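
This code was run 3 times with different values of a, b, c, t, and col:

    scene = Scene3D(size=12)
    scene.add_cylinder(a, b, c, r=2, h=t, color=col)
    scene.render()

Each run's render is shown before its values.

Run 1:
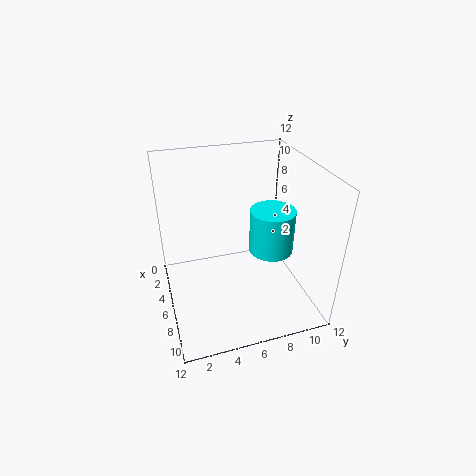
a = 5; b = 9.5; c = 3.5; t = 4; col = 'cyan'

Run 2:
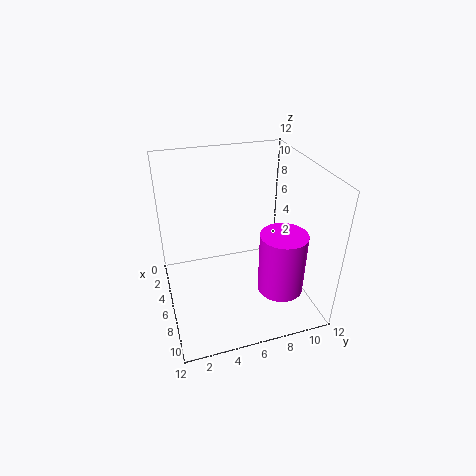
a = 7.5; b = 9.5; c = 1; t = 5.5; col = 'magenta'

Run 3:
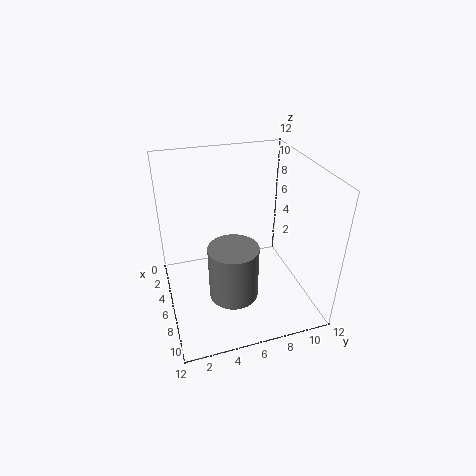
a = 8; b = 5; c = 2; t = 4.5; col = 'gray'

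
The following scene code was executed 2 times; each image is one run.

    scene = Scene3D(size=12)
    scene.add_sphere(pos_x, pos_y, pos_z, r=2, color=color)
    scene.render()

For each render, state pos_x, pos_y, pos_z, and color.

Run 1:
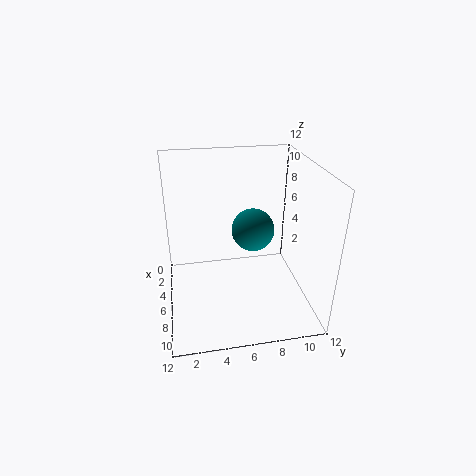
pos_x = 3; pos_y = 8; pos_z = 5; color = 'teal'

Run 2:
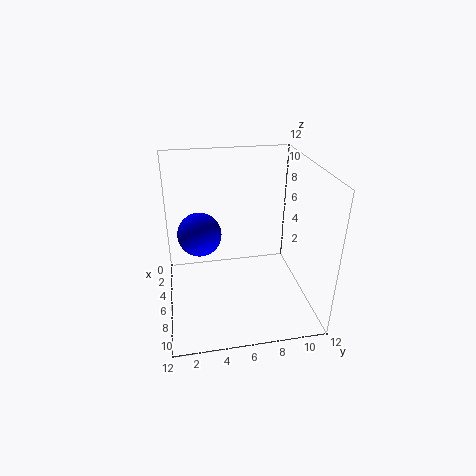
pos_x = 3; pos_y = 3; pos_z = 5; color = 'blue'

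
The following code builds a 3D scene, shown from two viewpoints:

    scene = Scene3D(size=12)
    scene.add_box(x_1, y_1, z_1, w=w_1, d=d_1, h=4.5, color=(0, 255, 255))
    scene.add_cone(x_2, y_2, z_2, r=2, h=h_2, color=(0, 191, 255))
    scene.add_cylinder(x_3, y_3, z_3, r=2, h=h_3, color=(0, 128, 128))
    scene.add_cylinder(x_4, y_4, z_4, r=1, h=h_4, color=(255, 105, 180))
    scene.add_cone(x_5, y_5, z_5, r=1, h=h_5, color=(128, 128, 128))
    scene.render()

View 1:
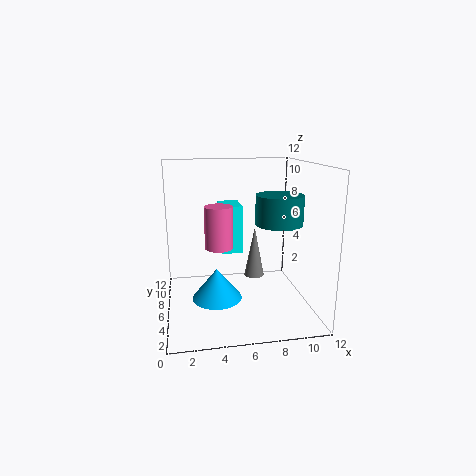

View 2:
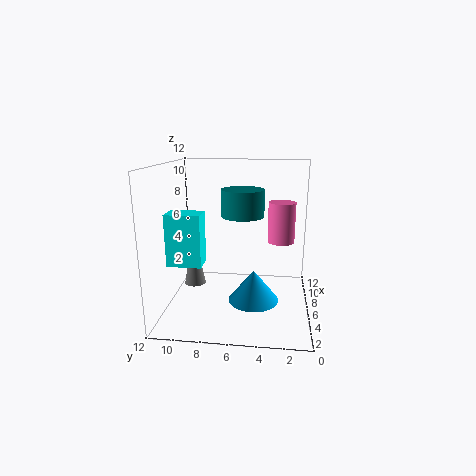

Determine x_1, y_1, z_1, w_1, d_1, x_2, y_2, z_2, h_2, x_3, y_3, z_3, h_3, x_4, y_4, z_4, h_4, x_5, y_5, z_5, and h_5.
x_1 = 5
y_1 = 9
z_1 = 3.5
w_1 = 2
d_1 = 3
x_2 = 4
y_2 = 4.5
z_2 = 1.5
h_2 = 2.5
x_3 = 9.5
y_3 = 6
z_3 = 7
h_3 = 2.5
x_4 = 4
y_4 = 2.5
z_4 = 6.5
h_4 = 3
x_5 = 8.5
y_5 = 10.5
z_5 = 0.5
h_5 = 5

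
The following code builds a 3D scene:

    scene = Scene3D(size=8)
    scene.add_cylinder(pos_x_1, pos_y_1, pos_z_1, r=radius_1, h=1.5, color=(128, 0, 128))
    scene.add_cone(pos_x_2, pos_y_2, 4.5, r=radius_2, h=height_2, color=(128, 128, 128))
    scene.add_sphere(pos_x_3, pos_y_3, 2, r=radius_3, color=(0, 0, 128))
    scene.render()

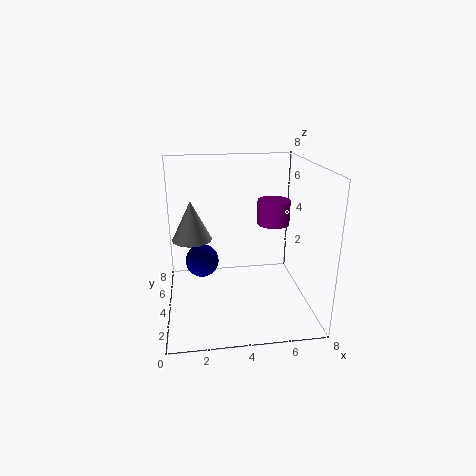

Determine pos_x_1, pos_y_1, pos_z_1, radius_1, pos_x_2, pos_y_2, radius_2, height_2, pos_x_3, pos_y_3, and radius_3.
pos_x_1 = 6.5, pos_y_1 = 6, pos_z_1 = 4, radius_1 = 1, pos_x_2 = 1.5, pos_y_2 = 3, radius_2 = 1, height_2 = 2, pos_x_3 = 2, pos_y_3 = 5.5, radius_3 = 1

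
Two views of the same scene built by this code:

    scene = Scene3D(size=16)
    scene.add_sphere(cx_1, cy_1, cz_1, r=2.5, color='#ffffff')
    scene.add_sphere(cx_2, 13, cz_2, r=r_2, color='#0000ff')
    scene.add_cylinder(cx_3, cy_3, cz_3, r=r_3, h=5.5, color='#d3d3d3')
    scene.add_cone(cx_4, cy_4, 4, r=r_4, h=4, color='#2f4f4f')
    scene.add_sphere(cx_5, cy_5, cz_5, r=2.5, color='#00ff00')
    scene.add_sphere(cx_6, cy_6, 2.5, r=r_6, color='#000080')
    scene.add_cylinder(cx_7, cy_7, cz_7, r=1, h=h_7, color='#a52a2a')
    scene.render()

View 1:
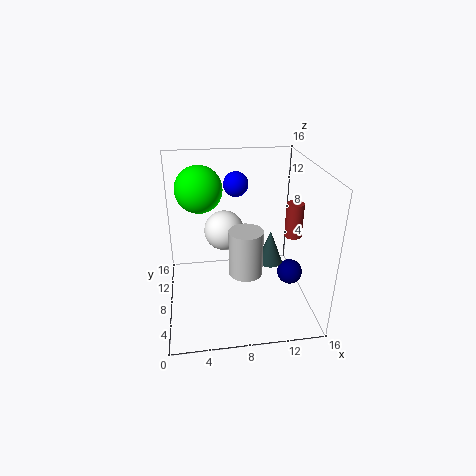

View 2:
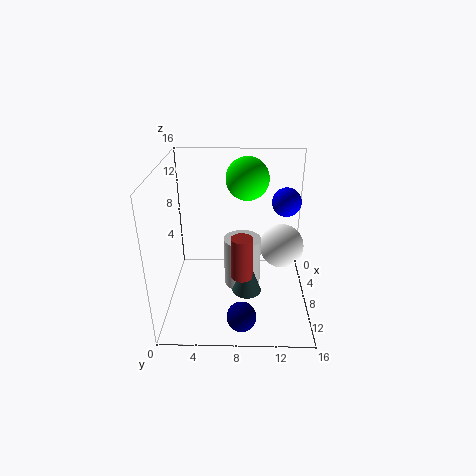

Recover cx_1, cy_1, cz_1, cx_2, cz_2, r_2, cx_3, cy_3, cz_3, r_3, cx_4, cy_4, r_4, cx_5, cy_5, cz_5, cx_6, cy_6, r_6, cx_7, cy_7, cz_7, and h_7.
cx_1 = 7, cy_1 = 13, cz_1 = 6.5, cx_2 = 8.5, cz_2 = 12.5, r_2 = 1.5, cx_3 = 9, cy_3 = 8.5, cz_3 = 3, r_3 = 2, cx_4 = 12, cy_4 = 9, r_4 = 1.5, cx_5 = 4, cy_5 = 9, cz_5 = 13.5, cx_6 = 14.5, cy_6 = 8.5, r_6 = 1.5, cx_7 = 14.5, cy_7 = 8.5, cz_7 = 7.5, h_7 = 4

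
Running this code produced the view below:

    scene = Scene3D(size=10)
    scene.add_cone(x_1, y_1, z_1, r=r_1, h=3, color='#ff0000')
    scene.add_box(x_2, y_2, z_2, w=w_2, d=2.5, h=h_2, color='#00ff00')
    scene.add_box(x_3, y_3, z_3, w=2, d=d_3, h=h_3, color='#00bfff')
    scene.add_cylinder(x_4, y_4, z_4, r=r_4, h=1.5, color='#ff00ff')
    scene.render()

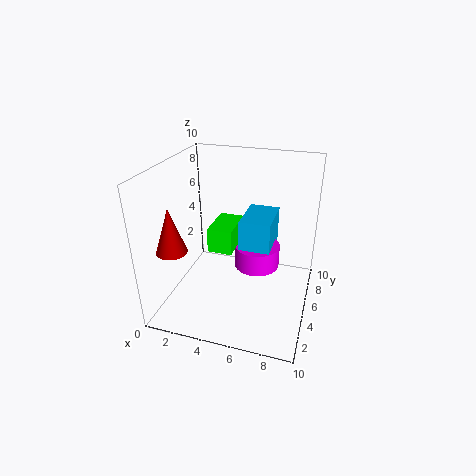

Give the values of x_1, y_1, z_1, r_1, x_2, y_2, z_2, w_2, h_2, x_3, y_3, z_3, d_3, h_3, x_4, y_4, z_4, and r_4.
x_1 = 1.5, y_1 = 2, z_1 = 5, r_1 = 1, x_2 = 4, y_2 = 2, z_2 = 5.5, w_2 = 1.5, h_2 = 1.5, x_3 = 5.5, y_3 = 3.5, z_3 = 4.5, d_3 = 3, h_3 = 2.5, x_4 = 6.5, y_4 = 4.5, z_4 = 3.5, r_4 = 1.5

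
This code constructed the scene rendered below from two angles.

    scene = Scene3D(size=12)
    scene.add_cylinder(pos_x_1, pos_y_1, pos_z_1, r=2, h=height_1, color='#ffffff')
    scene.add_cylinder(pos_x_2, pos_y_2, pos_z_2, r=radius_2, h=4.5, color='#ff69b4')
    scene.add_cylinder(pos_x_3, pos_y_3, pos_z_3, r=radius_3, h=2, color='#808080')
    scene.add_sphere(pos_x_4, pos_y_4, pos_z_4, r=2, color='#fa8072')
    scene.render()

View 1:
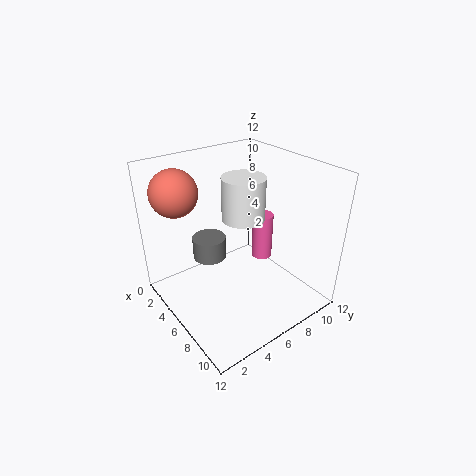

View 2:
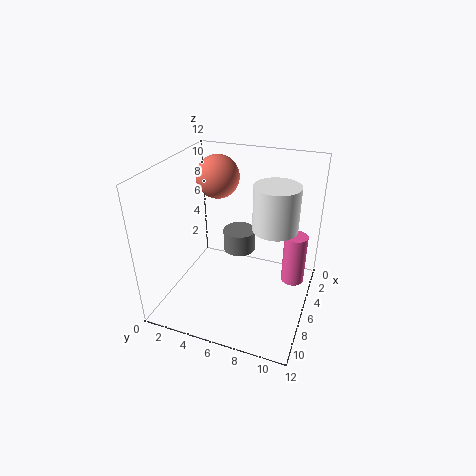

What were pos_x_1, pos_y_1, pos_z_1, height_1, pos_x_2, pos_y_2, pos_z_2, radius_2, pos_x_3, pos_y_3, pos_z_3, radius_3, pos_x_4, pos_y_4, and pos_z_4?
pos_x_1 = 3.5, pos_y_1 = 8.5, pos_z_1 = 6, height_1 = 4, pos_x_2 = 4, pos_y_2 = 10.5, pos_z_2 = 1.5, radius_2 = 1, pos_x_3 = 3, pos_y_3 = 5, pos_z_3 = 3, radius_3 = 1.5, pos_x_4 = 2, pos_y_4 = 2.5, pos_z_4 = 9.5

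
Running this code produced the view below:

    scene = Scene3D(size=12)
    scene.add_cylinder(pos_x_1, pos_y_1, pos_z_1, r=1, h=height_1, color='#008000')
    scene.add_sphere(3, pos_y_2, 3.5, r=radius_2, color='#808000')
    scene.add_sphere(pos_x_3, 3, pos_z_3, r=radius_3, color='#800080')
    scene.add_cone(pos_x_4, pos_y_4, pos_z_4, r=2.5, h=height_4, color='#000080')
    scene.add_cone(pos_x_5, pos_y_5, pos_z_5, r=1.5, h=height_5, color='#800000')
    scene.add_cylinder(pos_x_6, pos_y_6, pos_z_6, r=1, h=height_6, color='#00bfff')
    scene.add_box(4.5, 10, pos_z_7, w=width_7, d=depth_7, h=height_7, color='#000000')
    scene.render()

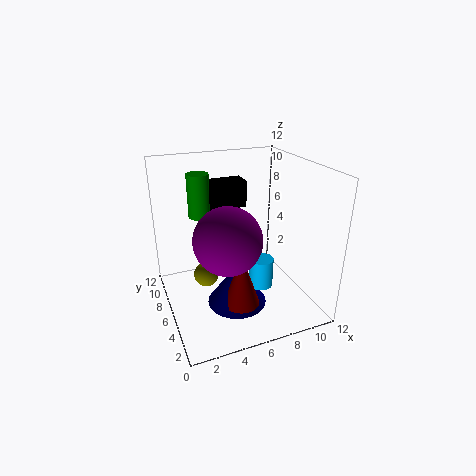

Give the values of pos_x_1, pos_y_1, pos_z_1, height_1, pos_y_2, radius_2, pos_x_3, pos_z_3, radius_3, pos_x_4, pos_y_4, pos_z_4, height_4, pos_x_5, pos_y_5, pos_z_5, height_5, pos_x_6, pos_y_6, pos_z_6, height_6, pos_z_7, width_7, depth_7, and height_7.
pos_x_1 = 4; pos_y_1 = 10.5; pos_z_1 = 6.5; height_1 = 4; pos_y_2 = 5.5; radius_2 = 1; pos_x_3 = 4; pos_z_3 = 7.5; radius_3 = 2.5; pos_x_4 = 5.5; pos_y_4 = 5; pos_z_4 = 0.5; height_4 = 3.5; pos_x_5 = 5.5; pos_y_5 = 4; pos_z_5 = 1; height_5 = 4.5; pos_x_6 = 7.5; pos_y_6 = 4.5; pos_z_6 = 2; height_6 = 2.5; pos_z_7 = 7; width_7 = 4; depth_7 = 2; height_7 = 2.5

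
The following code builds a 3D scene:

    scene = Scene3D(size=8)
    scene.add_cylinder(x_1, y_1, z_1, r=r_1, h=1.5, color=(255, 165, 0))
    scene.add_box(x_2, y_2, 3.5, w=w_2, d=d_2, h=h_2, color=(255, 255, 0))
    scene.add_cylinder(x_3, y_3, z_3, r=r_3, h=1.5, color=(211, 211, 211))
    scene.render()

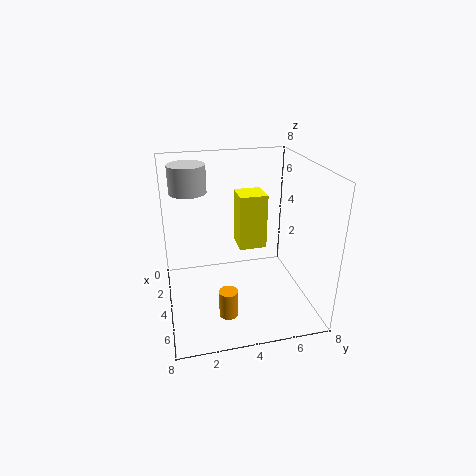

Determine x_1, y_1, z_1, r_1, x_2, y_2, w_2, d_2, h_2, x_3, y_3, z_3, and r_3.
x_1 = 6; y_1 = 3; z_1 = 0.5; r_1 = 0.5; x_2 = 3; y_2 = 4; w_2 = 1.5; d_2 = 1.5; h_2 = 3; x_3 = 3; y_3 = 1.5; z_3 = 6.5; r_3 = 1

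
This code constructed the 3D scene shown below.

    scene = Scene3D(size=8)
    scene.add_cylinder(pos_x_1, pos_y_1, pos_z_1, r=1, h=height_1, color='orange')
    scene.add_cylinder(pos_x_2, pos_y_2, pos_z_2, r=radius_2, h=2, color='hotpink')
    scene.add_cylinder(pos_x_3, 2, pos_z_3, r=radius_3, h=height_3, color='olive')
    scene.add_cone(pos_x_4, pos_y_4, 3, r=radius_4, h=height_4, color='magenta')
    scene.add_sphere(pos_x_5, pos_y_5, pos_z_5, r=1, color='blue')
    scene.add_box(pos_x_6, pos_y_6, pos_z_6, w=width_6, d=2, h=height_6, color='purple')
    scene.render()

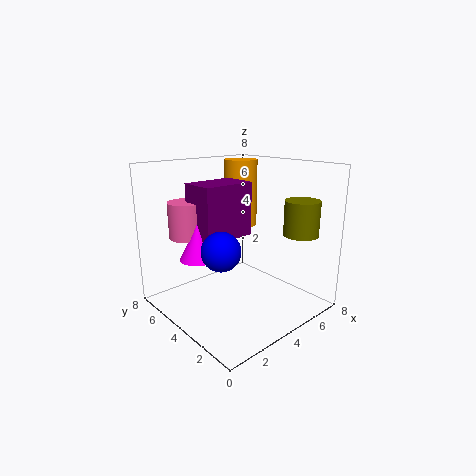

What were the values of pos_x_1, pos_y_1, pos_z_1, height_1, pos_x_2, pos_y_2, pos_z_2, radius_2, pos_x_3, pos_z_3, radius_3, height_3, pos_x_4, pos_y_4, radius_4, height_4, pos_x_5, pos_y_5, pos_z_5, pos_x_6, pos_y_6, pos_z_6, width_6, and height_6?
pos_x_1 = 6
pos_y_1 = 6
pos_z_1 = 4
height_1 = 4
pos_x_2 = 2
pos_y_2 = 6
pos_z_2 = 4
radius_2 = 1
pos_x_3 = 7
pos_z_3 = 4
radius_3 = 1
height_3 = 2
pos_x_4 = 2
pos_y_4 = 5
radius_4 = 1
height_4 = 2
pos_x_5 = 2
pos_y_5 = 3
pos_z_5 = 4
pos_x_6 = 2
pos_y_6 = 4
pos_z_6 = 4
width_6 = 3
height_6 = 3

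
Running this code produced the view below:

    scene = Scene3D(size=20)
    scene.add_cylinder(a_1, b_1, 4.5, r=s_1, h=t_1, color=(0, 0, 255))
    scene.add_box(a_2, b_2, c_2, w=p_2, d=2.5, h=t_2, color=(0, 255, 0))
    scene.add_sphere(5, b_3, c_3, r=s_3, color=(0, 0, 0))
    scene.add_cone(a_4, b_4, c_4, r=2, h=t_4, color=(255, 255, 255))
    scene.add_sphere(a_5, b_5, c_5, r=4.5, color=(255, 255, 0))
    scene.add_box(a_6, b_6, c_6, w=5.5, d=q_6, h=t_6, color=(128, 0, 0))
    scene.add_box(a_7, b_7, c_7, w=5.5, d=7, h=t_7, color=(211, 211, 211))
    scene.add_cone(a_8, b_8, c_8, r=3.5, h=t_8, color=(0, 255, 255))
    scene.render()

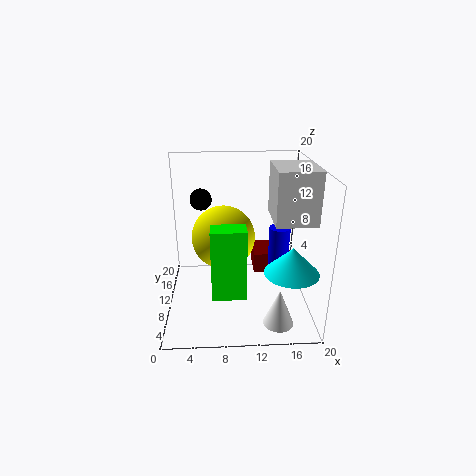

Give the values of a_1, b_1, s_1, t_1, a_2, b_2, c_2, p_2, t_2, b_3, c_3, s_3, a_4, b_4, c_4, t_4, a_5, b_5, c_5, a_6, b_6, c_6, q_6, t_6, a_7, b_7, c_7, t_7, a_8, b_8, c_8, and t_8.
a_1 = 16
b_1 = 11
s_1 = 1.5
t_1 = 6.5
a_2 = 6.5
b_2 = 0.5
c_2 = 6.5
p_2 = 4
t_2 = 8.5
b_3 = 12
c_3 = 15
s_3 = 1.5
a_4 = 15
b_4 = 3.5
c_4 = 0.5
t_4 = 5
a_5 = 8
b_5 = 11.5
c_5 = 9.5
a_6 = 12.5
b_6 = 11.5
c_6 = 3.5
q_6 = 5
t_6 = 3
a_7 = 14.5
b_7 = 6
c_7 = 13
t_7 = 7
a_8 = 16.5
b_8 = 4.5
c_8 = 7.5
t_8 = 3.5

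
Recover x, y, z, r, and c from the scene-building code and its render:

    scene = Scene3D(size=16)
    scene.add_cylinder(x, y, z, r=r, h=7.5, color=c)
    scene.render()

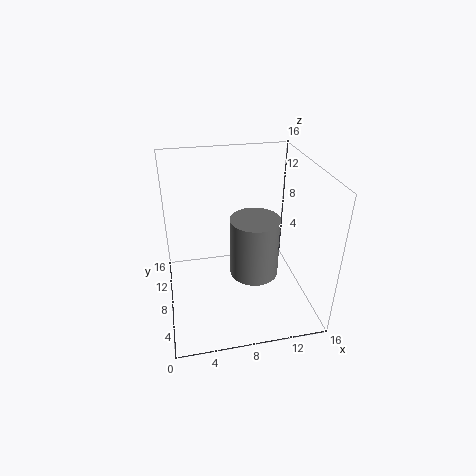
x = 10.5; y = 10; z = 1.5; r = 3; c = 'gray'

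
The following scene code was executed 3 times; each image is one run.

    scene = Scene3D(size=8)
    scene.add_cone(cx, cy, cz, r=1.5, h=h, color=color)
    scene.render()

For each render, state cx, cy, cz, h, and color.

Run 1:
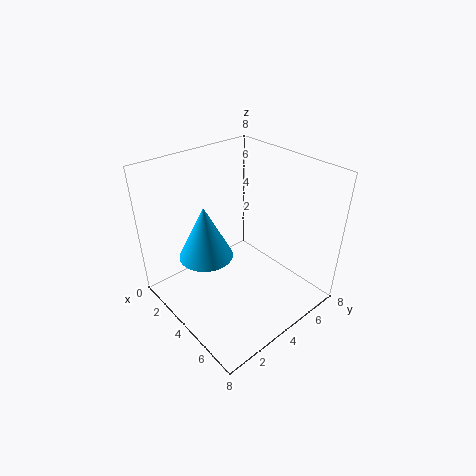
cx = 3, cy = 2.5, cz = 3, h = 3, color = 'deepskyblue'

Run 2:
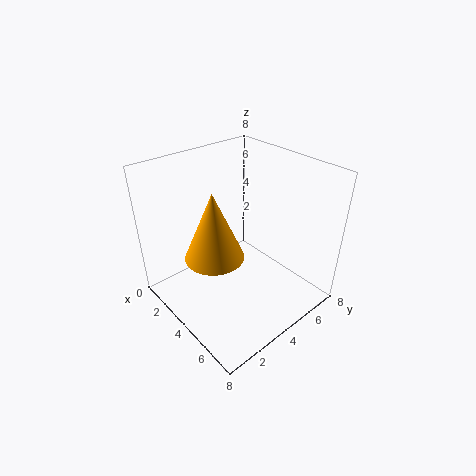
cx = 4.5, cy = 2, cz = 4, h = 3.5, color = 'orange'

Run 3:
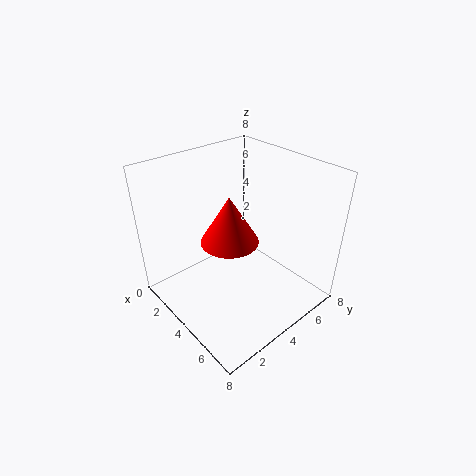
cx = 4.5, cy = 3, cz = 4.5, h = 2.5, color = 'red'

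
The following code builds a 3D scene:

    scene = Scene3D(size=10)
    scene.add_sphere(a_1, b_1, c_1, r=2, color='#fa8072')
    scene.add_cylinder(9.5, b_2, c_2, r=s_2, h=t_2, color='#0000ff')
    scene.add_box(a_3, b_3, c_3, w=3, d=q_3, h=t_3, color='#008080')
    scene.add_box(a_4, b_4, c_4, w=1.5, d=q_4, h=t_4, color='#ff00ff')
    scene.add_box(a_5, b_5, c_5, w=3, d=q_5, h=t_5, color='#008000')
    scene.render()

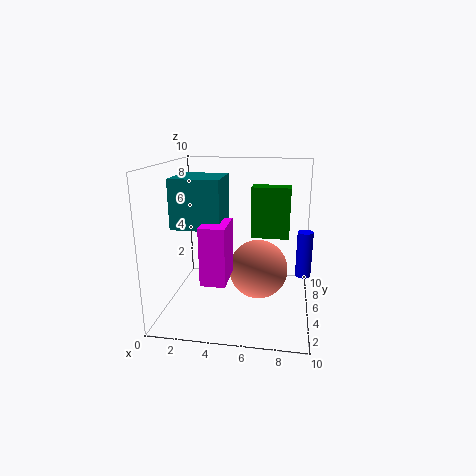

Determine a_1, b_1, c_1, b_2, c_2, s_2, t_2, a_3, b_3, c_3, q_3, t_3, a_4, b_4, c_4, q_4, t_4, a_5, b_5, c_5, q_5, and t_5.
a_1 = 6.5, b_1 = 4.5, c_1 = 3, b_2 = 4, c_2 = 3, s_2 = 0.5, t_2 = 3, a_3 = 1.5, b_3 = 1.5, c_3 = 6.5, q_3 = 3, t_3 = 3, a_4 = 3.5, b_4 = 0.5, c_4 = 3.5, q_4 = 2.5, t_4 = 3.5, a_5 = 5.5, b_5 = 8, c_5 = 4, q_5 = 1.5, t_5 = 4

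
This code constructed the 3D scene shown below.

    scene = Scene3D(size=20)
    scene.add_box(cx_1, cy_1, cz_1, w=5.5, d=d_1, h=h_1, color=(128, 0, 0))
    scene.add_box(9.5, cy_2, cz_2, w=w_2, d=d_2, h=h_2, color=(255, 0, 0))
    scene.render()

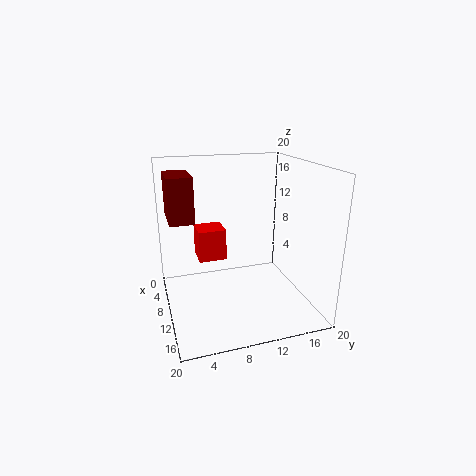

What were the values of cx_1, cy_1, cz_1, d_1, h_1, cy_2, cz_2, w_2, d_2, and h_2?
cx_1 = 8.5, cy_1 = 0.5, cz_1 = 14, d_1 = 3, h_1 = 5.5, cy_2 = 4, cz_2 = 8.5, w_2 = 3.5, d_2 = 3.5, h_2 = 4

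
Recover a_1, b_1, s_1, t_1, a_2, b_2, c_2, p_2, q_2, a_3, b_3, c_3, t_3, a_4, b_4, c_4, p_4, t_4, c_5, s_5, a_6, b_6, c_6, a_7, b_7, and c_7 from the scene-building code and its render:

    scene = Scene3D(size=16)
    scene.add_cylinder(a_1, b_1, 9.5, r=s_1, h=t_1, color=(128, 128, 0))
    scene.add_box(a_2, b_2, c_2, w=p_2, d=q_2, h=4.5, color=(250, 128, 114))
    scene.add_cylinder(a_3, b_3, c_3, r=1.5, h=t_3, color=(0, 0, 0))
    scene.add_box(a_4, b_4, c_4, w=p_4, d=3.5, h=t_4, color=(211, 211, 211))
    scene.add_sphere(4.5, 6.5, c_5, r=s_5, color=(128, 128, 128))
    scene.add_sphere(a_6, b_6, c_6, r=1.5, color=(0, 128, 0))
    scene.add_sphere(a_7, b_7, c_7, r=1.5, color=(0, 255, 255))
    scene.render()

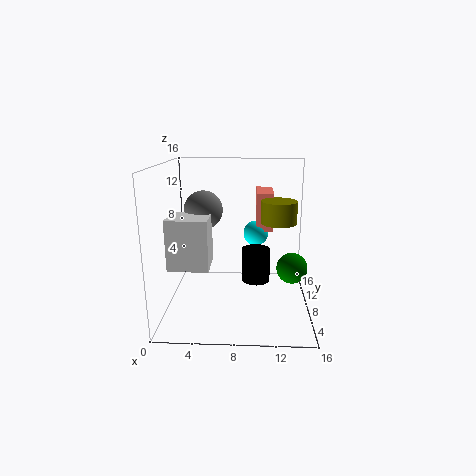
a_1 = 12.5, b_1 = 9, s_1 = 2, t_1 = 2.5, a_2 = 10, b_2 = 10.5, c_2 = 8, p_2 = 2, q_2 = 5, a_3 = 10, b_3 = 6, c_3 = 4, t_3 = 3.5, a_4 = 1.5, b_4 = 2, c_4 = 6.5, p_4 = 4, t_4 = 5, c_5 = 11.5, s_5 = 2, a_6 = 13.5, b_6 = 3.5, c_6 = 6.5, a_7 = 10, b_7 = 11.5, c_7 = 7.5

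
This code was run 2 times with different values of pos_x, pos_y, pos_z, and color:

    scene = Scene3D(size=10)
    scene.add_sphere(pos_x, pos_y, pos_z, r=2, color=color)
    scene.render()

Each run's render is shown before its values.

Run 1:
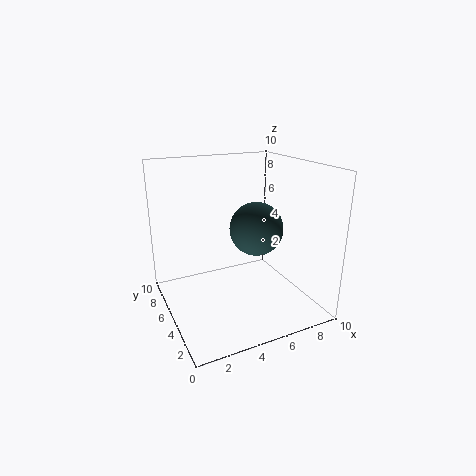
pos_x = 7; pos_y = 6; pos_z = 5; color = 'darkslategray'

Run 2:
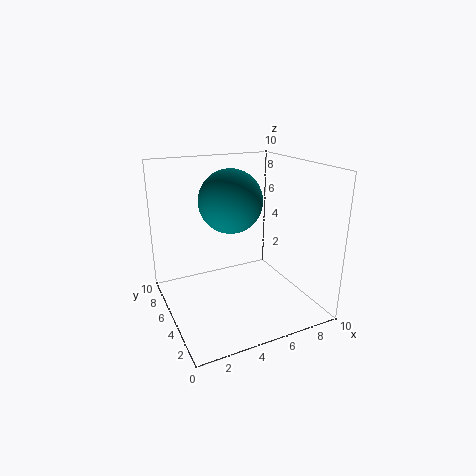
pos_x = 4; pos_y = 4; pos_z = 8; color = 'teal'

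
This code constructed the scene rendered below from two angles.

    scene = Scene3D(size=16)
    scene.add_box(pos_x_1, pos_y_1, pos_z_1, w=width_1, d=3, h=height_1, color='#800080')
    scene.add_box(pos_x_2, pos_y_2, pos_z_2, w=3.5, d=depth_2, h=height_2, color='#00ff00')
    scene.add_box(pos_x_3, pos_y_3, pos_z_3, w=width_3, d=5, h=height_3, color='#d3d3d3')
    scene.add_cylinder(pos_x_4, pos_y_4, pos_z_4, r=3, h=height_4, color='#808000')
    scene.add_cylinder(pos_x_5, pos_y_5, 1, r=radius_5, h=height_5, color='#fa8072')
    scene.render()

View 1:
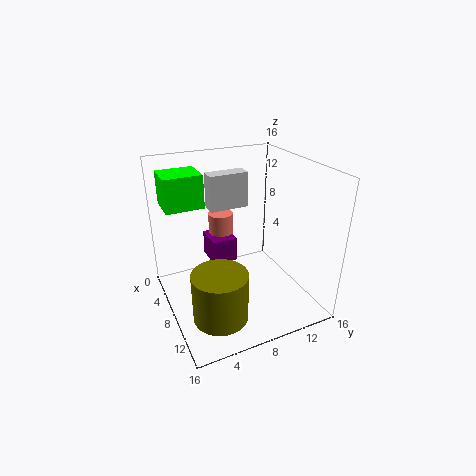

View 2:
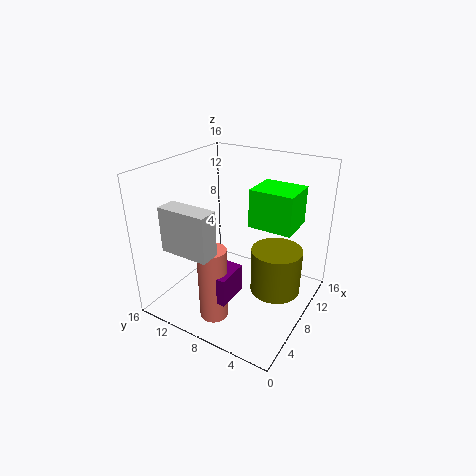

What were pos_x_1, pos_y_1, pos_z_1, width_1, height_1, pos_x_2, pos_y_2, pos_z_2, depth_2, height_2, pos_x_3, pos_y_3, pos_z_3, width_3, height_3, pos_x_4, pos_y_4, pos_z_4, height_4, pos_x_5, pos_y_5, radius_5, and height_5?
pos_x_1 = 2
pos_y_1 = 6
pos_z_1 = 3.5
width_1 = 3.5
height_1 = 3
pos_x_2 = 4
pos_y_2 = 0.5
pos_z_2 = 12
depth_2 = 4
height_2 = 3.5
pos_x_3 = 0.5
pos_y_3 = 7
pos_z_3 = 9
width_3 = 2
height_3 = 4.5
pos_x_4 = 11
pos_y_4 = 4.5
pos_z_4 = 0.5
height_4 = 5.5
pos_x_5 = 3
pos_y_5 = 8
radius_5 = 1.5
height_5 = 8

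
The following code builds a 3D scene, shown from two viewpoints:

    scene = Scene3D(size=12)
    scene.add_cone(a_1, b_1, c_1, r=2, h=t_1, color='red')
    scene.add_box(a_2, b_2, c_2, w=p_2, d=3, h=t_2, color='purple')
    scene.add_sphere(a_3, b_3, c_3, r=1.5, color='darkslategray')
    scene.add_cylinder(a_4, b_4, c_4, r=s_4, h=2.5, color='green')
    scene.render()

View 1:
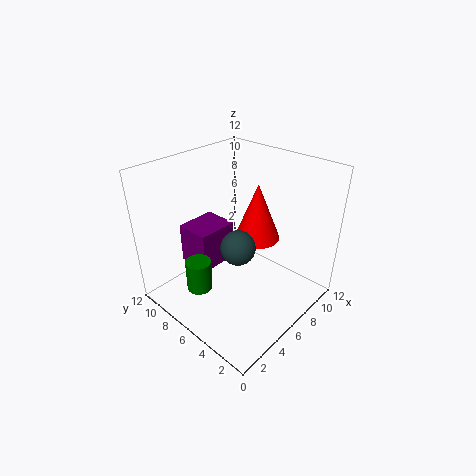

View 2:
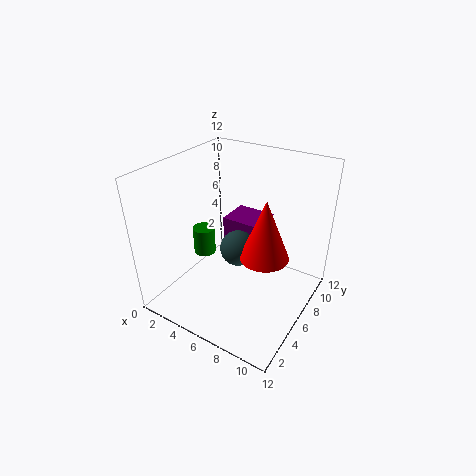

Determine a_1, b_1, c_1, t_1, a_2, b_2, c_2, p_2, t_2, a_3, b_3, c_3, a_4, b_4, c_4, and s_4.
a_1 = 8.5
b_1 = 6
c_1 = 5
t_1 = 5
a_2 = 3.5
b_2 = 7.5
c_2 = 3
p_2 = 3.5
t_2 = 3.5
a_3 = 6
b_3 = 6
c_3 = 5
a_4 = 2
b_4 = 6.5
c_4 = 3
s_4 = 1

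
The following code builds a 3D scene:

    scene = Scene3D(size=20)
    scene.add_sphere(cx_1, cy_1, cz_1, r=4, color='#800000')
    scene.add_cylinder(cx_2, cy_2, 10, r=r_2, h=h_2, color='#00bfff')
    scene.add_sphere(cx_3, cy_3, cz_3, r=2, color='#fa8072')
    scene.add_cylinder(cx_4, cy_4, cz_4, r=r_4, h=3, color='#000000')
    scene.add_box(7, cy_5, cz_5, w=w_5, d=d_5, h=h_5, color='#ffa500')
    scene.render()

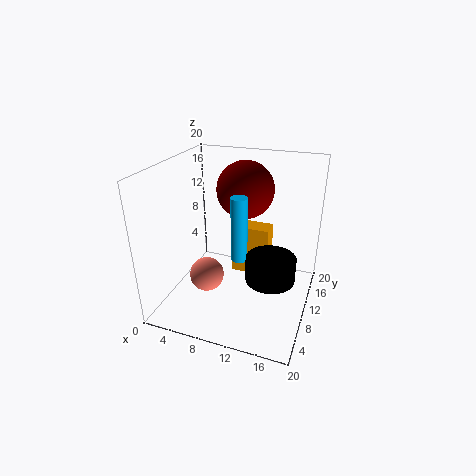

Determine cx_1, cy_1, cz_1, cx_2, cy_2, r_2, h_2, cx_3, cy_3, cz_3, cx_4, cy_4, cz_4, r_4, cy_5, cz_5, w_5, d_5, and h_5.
cx_1 = 10, cy_1 = 13, cz_1 = 16, cx_2 = 12, cy_2 = 5, r_2 = 1, h_2 = 8, cx_3 = 9, cy_3 = 2, cz_3 = 9, cx_4 = 16, cy_4 = 5, cz_4 = 8, r_4 = 3, cy_5 = 15, cz_5 = 1, w_5 = 6, d_5 = 3, h_5 = 8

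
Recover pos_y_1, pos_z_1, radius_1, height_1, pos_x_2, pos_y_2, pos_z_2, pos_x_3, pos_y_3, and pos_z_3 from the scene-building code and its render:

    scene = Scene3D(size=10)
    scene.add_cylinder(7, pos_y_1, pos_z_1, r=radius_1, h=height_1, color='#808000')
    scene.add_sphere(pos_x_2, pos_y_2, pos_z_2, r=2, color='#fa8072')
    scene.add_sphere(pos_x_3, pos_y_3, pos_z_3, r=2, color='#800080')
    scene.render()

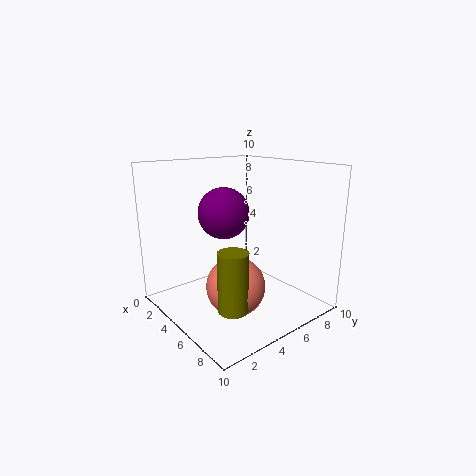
pos_y_1 = 3
pos_z_1 = 1
radius_1 = 1
height_1 = 4
pos_x_2 = 6
pos_y_2 = 4
pos_z_2 = 2
pos_x_3 = 2
pos_y_3 = 6
pos_z_3 = 6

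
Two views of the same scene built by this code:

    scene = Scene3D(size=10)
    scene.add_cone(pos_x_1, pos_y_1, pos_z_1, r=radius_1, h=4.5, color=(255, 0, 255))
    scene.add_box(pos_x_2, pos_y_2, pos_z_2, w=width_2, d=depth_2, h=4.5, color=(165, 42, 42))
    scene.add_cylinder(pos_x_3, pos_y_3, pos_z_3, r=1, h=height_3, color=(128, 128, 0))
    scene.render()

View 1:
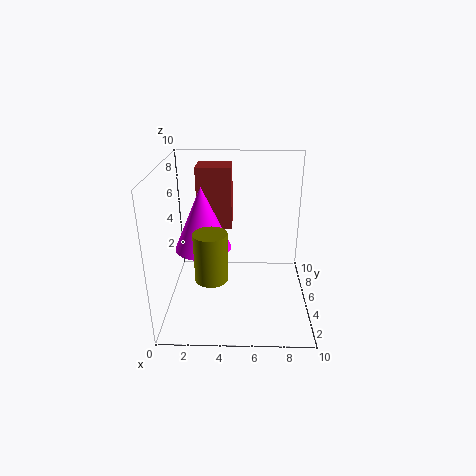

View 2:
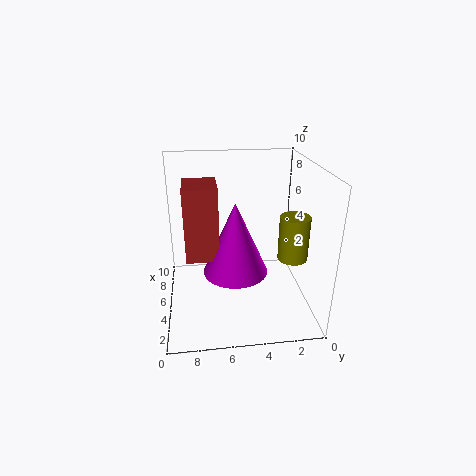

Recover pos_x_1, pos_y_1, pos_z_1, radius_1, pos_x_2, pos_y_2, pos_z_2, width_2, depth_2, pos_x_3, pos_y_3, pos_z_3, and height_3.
pos_x_1 = 2.5; pos_y_1 = 5.5; pos_z_1 = 4; radius_1 = 2; pos_x_2 = 2; pos_y_2 = 6.5; pos_z_2 = 5; width_2 = 2.5; depth_2 = 2; pos_x_3 = 3.5; pos_y_3 = 1.5; pos_z_3 = 4; height_3 = 3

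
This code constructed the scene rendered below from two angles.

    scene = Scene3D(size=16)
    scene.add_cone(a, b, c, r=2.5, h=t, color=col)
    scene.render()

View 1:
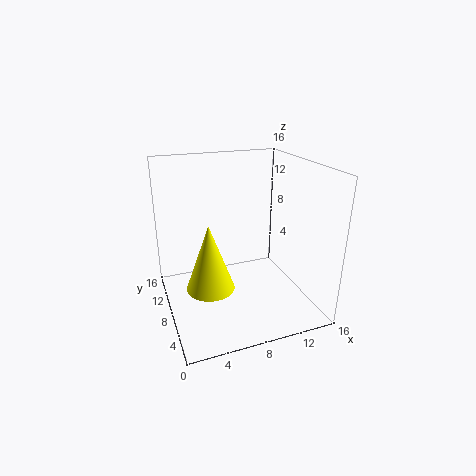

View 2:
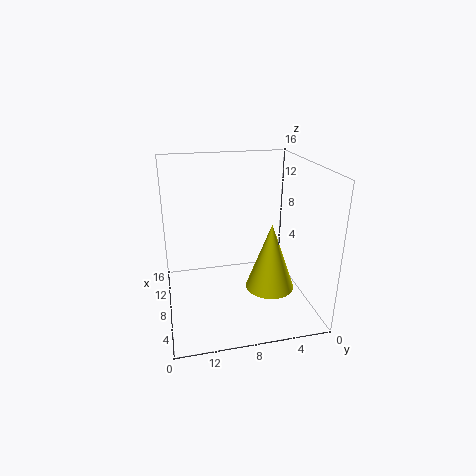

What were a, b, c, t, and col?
a = 4
b = 5.5
c = 4
t = 7
col = 'yellow'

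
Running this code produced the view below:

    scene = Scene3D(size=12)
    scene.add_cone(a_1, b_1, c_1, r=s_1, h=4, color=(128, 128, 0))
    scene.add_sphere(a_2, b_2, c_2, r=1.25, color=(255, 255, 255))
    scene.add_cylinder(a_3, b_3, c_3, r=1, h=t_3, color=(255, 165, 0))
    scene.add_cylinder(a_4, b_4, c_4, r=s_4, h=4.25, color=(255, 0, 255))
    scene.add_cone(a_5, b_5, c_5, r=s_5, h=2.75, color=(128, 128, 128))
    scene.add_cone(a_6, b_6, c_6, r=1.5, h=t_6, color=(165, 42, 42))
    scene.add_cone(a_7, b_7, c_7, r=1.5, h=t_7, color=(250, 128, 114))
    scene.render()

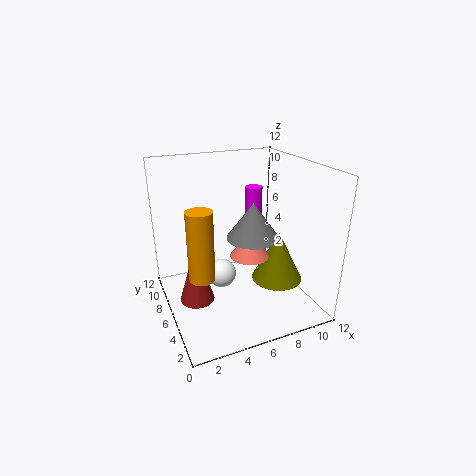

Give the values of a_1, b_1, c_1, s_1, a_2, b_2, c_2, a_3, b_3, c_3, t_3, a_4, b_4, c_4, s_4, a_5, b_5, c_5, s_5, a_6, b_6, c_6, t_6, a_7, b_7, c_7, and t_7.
a_1 = 8.25
b_1 = 3.25
c_1 = 3.25
s_1 = 2
a_2 = 4.75
b_2 = 6.75
c_2 = 2.5
a_3 = 2.25
b_3 = 4.25
c_3 = 4
t_3 = 5.5
a_4 = 8.5
b_4 = 8.25
c_4 = 5.25
s_4 = 0.75
a_5 = 6.25
b_5 = 3.75
c_5 = 7
s_5 = 2
a_6 = 2.5
b_6 = 7
c_6 = 0.25
t_6 = 5.25
a_7 = 6
b_7 = 3.75
c_7 = 5.5
t_7 = 2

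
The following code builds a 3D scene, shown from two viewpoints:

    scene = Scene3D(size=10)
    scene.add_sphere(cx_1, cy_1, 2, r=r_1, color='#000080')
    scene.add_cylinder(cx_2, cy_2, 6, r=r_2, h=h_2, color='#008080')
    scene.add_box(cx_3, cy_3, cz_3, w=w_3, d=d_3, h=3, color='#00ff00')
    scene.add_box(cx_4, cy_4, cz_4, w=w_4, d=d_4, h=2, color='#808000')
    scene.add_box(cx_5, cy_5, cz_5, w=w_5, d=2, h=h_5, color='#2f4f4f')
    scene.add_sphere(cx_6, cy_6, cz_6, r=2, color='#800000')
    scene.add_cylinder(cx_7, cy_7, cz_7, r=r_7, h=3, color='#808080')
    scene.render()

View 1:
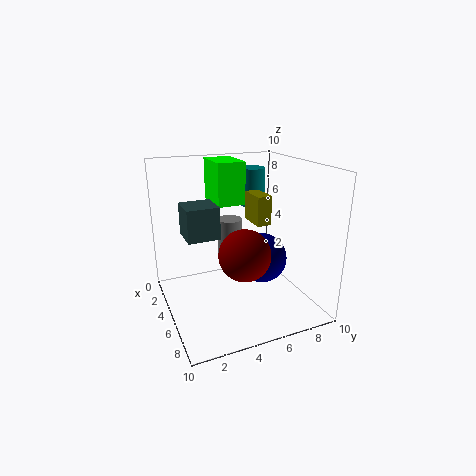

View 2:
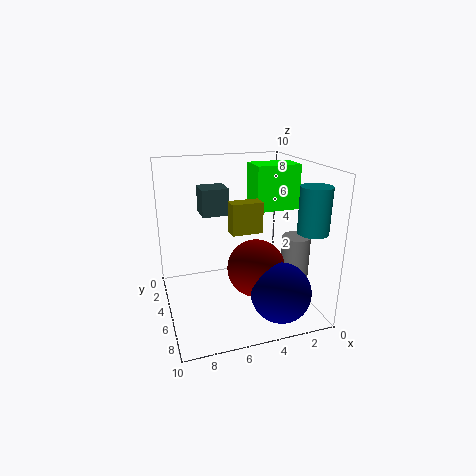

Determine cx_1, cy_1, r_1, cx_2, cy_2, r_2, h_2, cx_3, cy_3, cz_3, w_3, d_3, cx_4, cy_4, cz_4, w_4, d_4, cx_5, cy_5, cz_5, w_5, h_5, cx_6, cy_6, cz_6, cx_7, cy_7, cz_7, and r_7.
cx_1 = 3; cy_1 = 8; r_1 = 2; cx_2 = 1; cy_2 = 8; r_2 = 1; h_2 = 3; cx_3 = 1; cy_3 = 4; cz_3 = 7; w_3 = 3; d_3 = 2; cx_4 = 4; cy_4 = 6; cz_4 = 6; w_4 = 2; d_4 = 1; cx_5 = 5; cy_5 = 1; cz_5 = 6; w_5 = 2; h_5 = 2; cx_6 = 4; cy_6 = 6; cz_6 = 3; cx_7 = 1; cy_7 = 6; cz_7 = 2; r_7 = 1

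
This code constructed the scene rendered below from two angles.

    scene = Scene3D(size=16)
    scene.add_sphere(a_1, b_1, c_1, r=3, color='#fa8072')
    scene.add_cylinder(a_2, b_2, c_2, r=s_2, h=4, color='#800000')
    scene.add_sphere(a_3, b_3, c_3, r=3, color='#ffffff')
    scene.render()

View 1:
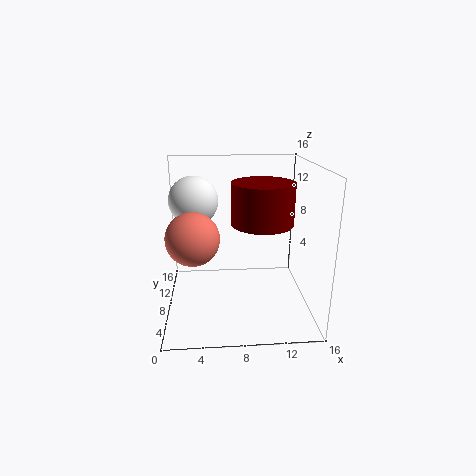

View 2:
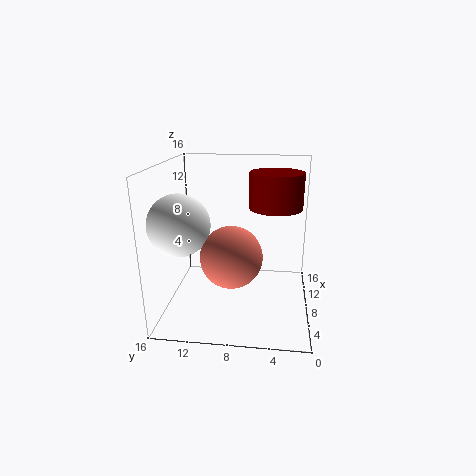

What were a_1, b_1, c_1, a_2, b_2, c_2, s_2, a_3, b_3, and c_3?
a_1 = 3, b_1 = 8, c_1 = 8, a_2 = 10, b_2 = 4, c_2 = 11, s_2 = 3, a_3 = 3, b_3 = 13, c_3 = 11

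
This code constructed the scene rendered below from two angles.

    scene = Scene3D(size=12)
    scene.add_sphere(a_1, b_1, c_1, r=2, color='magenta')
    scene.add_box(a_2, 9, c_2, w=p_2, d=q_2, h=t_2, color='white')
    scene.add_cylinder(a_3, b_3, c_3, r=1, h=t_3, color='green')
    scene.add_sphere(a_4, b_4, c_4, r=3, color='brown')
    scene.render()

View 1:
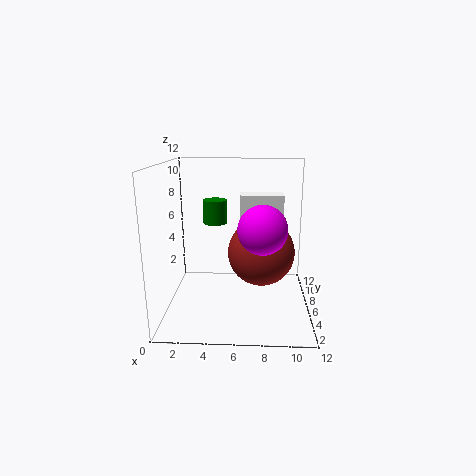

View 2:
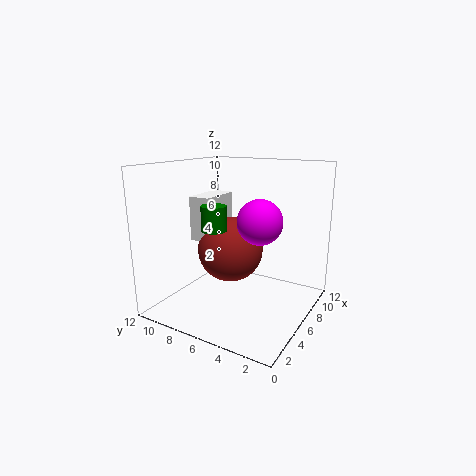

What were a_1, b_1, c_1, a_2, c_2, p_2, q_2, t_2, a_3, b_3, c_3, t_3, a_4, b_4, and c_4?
a_1 = 8; b_1 = 5; c_1 = 7; a_2 = 6; c_2 = 5; p_2 = 4; q_2 = 2; t_2 = 4; a_3 = 4; b_3 = 7; c_3 = 7; t_3 = 2; a_4 = 8; b_4 = 8; c_4 = 4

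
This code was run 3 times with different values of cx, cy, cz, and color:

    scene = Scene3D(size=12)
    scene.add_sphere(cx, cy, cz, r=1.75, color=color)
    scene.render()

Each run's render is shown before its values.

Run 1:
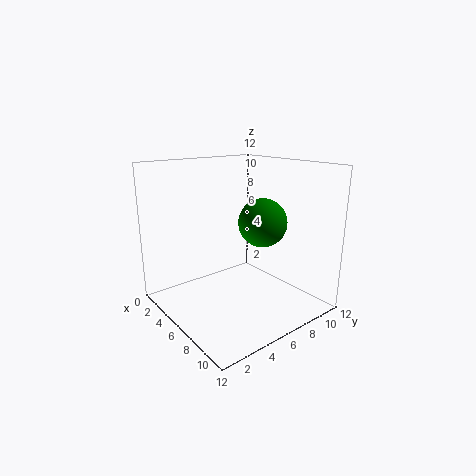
cx = 9.5; cy = 5.5; cz = 8.25; color = 'green'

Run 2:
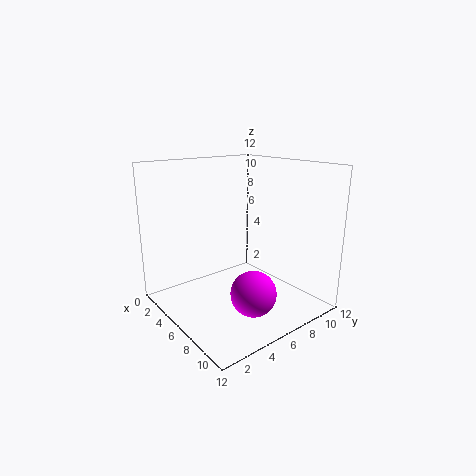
cx = 9.5; cy = 4.75; cz = 2.75; color = 'magenta'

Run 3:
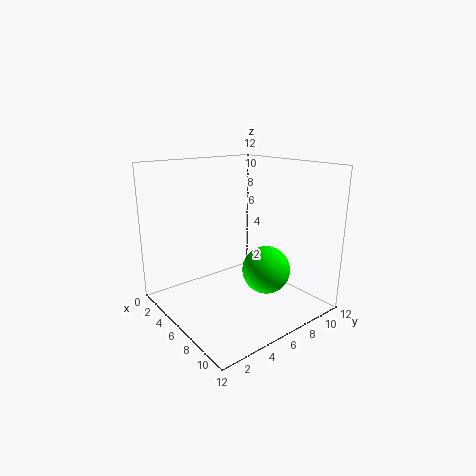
cx = 10; cy = 5.5; cz = 4.75; color = 'lime'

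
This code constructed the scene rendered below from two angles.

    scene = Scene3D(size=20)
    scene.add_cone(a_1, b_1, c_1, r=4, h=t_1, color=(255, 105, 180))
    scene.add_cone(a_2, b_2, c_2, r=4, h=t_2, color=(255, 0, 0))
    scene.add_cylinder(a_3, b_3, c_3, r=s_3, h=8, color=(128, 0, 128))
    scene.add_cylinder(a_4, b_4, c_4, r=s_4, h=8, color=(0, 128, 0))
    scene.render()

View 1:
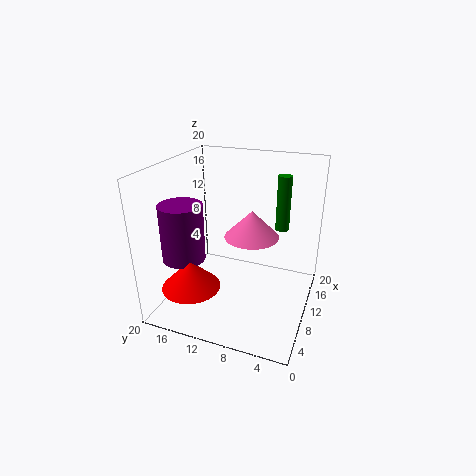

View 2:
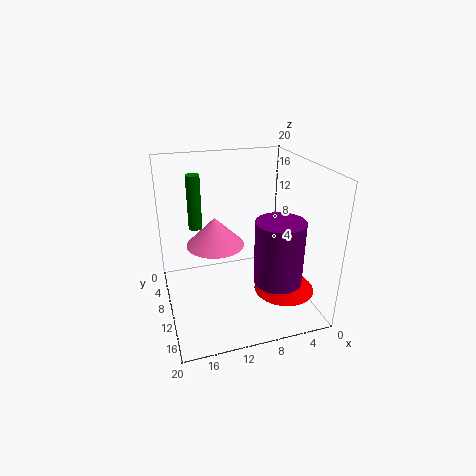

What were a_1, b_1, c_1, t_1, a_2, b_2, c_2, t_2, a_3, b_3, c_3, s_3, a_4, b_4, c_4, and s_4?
a_1 = 13, b_1 = 9, c_1 = 9, t_1 = 4, a_2 = 5, b_2 = 15, c_2 = 4, t_2 = 4, a_3 = 7, b_3 = 17, c_3 = 7, s_3 = 3, a_4 = 15, b_4 = 5, c_4 = 10, s_4 = 1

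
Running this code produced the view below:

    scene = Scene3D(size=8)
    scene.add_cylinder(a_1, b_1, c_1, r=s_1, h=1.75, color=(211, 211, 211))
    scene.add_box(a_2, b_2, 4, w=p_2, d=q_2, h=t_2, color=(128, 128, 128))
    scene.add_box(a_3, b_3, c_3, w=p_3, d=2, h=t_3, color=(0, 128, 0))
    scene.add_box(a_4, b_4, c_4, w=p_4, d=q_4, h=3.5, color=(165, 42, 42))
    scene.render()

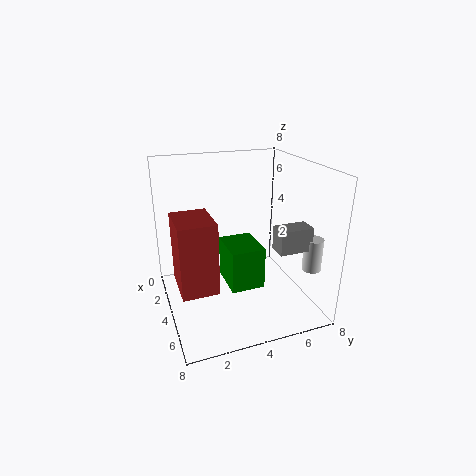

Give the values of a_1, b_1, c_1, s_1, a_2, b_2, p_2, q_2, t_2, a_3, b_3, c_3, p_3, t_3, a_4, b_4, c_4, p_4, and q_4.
a_1 = 6.5; b_1 = 7.25; c_1 = 2.75; s_1 = 0.5; a_2 = 5.75; b_2 = 5.25; p_2 = 1; q_2 = 1.75; t_2 = 1.25; a_3 = 2; b_3 = 3.5; c_3 = 0.75; p_3 = 2.5; t_3 = 2.5; a_4 = 4.75; b_4 = 0.25; c_4 = 2.75; p_4 = 2.25; q_4 = 1.75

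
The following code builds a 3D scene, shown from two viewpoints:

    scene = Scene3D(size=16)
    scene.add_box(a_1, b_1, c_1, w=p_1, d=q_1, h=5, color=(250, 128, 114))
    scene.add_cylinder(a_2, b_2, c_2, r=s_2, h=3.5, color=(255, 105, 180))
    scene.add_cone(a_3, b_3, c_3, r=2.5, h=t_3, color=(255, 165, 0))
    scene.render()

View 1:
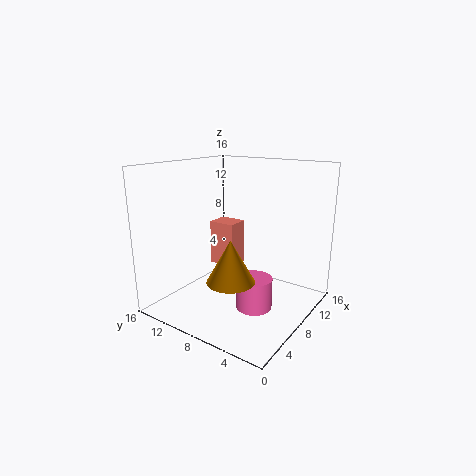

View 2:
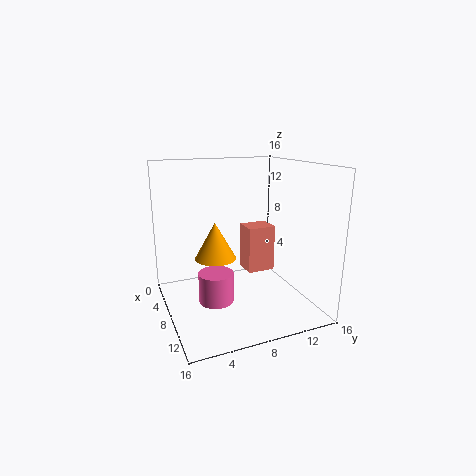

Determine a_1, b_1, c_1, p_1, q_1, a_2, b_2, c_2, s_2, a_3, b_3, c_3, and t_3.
a_1 = 7.5, b_1 = 8.5, c_1 = 4.5, p_1 = 2.5, q_1 = 3, a_2 = 7.5, b_2 = 5.5, c_2 = 0.5, s_2 = 2, a_3 = 4.5, b_3 = 6.5, c_3 = 4.5, t_3 = 4.5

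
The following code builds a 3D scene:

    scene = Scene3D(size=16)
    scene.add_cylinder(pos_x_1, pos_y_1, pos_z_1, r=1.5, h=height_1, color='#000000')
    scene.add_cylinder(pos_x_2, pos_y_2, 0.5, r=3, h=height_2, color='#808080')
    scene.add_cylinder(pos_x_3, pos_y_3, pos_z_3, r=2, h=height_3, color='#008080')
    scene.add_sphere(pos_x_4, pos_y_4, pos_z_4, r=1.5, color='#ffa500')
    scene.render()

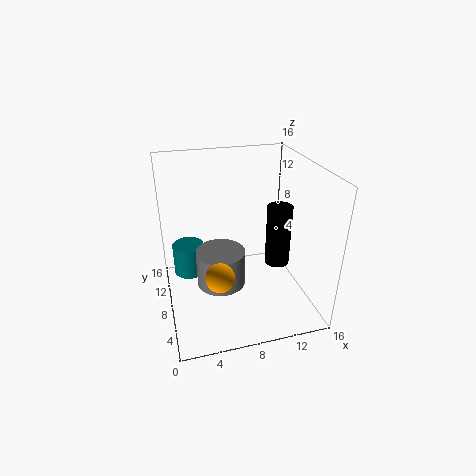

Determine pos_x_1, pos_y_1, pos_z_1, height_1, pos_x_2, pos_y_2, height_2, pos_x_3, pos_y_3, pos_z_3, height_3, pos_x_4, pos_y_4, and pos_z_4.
pos_x_1 = 13.5
pos_y_1 = 9.5
pos_z_1 = 3
height_1 = 7.5
pos_x_2 = 6.5
pos_y_2 = 10.5
height_2 = 4.5
pos_x_3 = 3
pos_y_3 = 14
pos_z_3 = 0.5
height_3 = 4
pos_x_4 = 5
pos_y_4 = 4
pos_z_4 = 6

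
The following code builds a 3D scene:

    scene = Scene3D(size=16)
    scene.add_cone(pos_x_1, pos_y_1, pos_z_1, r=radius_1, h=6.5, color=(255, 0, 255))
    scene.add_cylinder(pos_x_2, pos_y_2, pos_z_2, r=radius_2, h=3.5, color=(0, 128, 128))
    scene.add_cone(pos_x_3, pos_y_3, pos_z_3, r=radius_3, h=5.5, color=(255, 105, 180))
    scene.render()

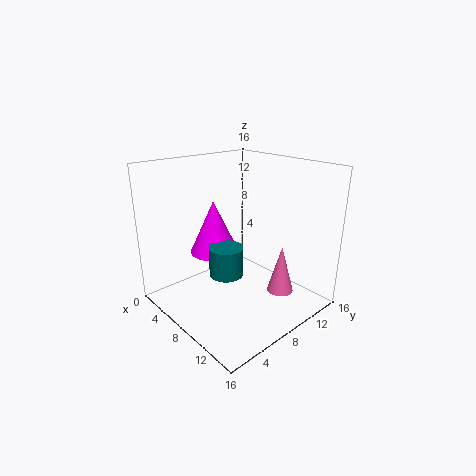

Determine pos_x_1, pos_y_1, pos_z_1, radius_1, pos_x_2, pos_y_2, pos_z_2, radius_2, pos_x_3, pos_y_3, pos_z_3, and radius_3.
pos_x_1 = 3
pos_y_1 = 8.5
pos_z_1 = 4.5
radius_1 = 3
pos_x_2 = 6.5
pos_y_2 = 7.5
pos_z_2 = 3
radius_2 = 2
pos_x_3 = 11.5
pos_y_3 = 11.5
pos_z_3 = 1.5
radius_3 = 1.5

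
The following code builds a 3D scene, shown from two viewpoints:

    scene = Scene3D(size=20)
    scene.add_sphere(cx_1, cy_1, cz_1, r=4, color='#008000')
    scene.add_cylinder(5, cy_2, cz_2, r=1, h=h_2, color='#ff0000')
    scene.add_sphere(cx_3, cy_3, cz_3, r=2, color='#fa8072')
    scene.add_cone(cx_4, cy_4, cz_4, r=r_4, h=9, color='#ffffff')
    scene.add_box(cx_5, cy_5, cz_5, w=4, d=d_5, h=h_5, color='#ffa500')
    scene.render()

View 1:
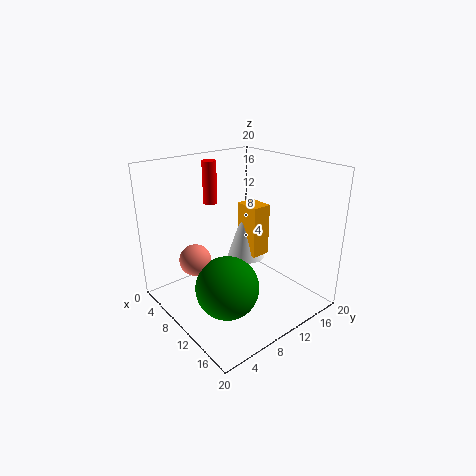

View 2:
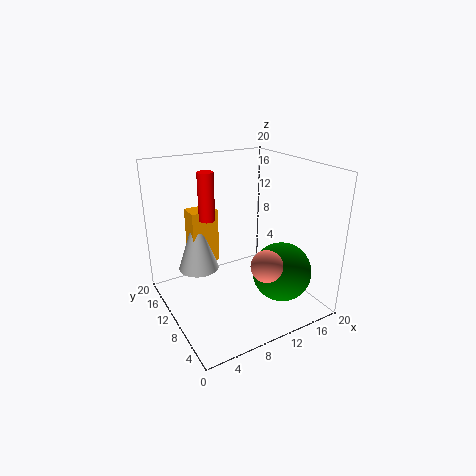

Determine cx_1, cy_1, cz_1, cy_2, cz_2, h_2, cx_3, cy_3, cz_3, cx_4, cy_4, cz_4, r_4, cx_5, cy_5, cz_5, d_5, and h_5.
cx_1 = 14
cy_1 = 5
cz_1 = 6
cy_2 = 9
cz_2 = 14
h_2 = 6
cx_3 = 10
cy_3 = 3
cz_3 = 9
cx_4 = 6
cy_4 = 15
cz_4 = 4
r_4 = 3
cx_5 = 5
cy_5 = 14
cz_5 = 5
d_5 = 3
h_5 = 8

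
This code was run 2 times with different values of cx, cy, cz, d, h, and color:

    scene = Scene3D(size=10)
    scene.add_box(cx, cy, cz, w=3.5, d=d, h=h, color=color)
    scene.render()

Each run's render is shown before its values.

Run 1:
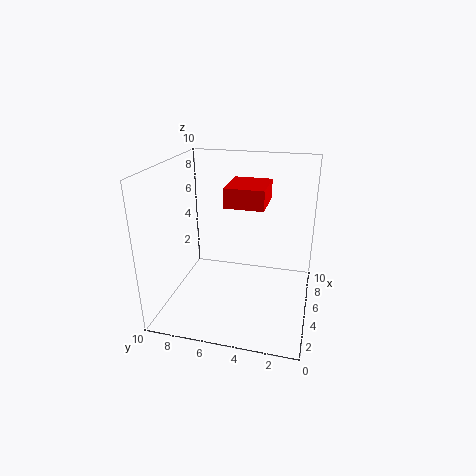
cx = 6.5
cy = 3.5
cz = 6.5
d = 3
h = 1.5
color = 'red'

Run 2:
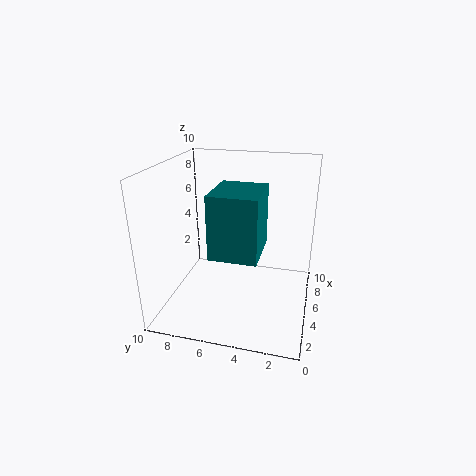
cx = 1.5
cy = 3
cz = 5
d = 3
h = 4
color = 'teal'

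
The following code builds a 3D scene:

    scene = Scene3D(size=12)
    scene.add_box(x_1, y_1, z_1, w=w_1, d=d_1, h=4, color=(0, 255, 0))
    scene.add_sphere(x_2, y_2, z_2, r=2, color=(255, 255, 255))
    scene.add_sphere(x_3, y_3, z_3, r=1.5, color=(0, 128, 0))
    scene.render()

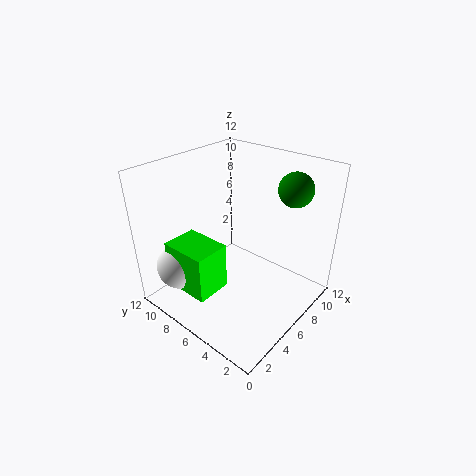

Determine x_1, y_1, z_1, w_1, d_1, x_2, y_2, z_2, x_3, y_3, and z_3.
x_1 = 1.5; y_1 = 6; z_1 = 2; w_1 = 3; d_1 = 4; x_2 = 2.5; y_2 = 9.5; z_2 = 3.5; x_3 = 10.5; y_3 = 3.5; z_3 = 9.5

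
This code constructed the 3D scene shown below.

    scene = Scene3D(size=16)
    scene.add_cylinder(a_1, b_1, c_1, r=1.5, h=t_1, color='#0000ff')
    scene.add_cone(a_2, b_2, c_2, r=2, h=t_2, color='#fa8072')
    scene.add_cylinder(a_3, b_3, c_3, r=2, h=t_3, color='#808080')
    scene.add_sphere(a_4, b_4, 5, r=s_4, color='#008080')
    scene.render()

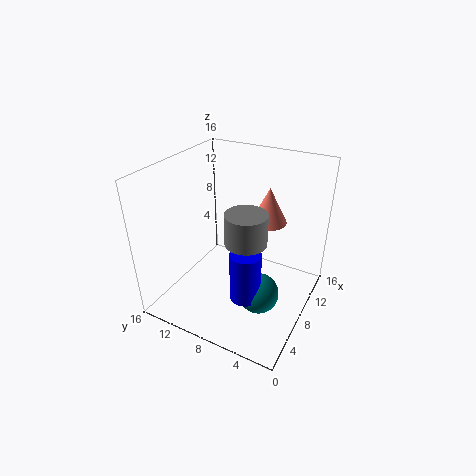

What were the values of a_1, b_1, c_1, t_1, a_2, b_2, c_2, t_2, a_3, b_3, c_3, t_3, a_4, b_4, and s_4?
a_1 = 3, b_1 = 4.5, c_1 = 5, t_1 = 5, a_2 = 10.5, b_2 = 5.5, c_2 = 9.5, t_2 = 4, a_3 = 4, b_3 = 5, c_3 = 10.5, t_3 = 3, a_4 = 4, b_4 = 3.5, s_4 = 2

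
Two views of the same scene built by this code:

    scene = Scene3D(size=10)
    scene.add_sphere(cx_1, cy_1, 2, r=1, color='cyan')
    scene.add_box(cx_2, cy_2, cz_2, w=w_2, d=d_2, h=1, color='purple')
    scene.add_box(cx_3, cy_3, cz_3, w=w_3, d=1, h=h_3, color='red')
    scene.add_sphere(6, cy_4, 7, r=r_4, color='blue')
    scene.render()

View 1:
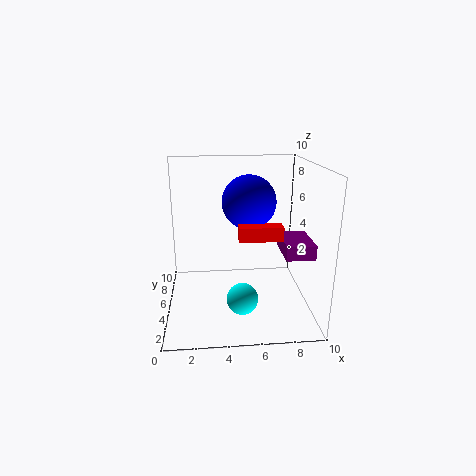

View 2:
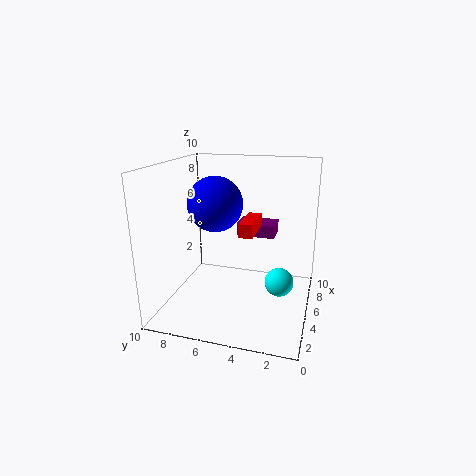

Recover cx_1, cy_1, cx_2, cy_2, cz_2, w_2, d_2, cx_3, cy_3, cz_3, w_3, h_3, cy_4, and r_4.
cx_1 = 5, cy_1 = 2, cx_2 = 8, cy_2 = 3, cz_2 = 4, w_2 = 2, d_2 = 3, cx_3 = 5, cy_3 = 4, cz_3 = 5, w_3 = 3, h_3 = 1, cy_4 = 7, r_4 = 2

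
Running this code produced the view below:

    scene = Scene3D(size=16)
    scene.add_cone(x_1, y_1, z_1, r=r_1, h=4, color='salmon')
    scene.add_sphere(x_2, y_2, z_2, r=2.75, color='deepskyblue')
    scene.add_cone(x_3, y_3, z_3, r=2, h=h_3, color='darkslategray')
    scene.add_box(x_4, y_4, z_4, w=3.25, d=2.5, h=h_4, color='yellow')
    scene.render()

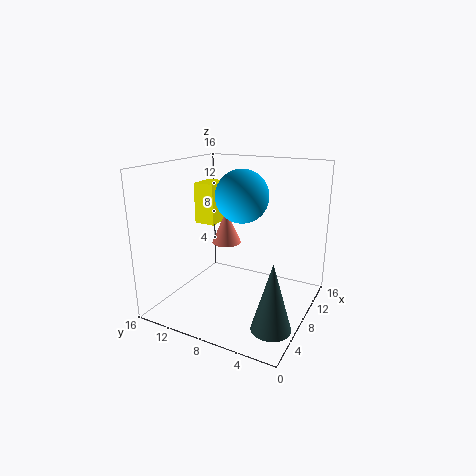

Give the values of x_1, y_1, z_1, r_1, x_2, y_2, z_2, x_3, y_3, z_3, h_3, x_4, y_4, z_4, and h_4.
x_1 = 10.25
y_1 = 10.75
z_1 = 6.25
r_1 = 1.75
x_2 = 7
y_2 = 7
z_2 = 13
x_3 = 3.5
y_3 = 2
z_3 = 1
h_3 = 7
x_4 = 8.5
y_4 = 11.5
z_4 = 8.75
h_4 = 4.75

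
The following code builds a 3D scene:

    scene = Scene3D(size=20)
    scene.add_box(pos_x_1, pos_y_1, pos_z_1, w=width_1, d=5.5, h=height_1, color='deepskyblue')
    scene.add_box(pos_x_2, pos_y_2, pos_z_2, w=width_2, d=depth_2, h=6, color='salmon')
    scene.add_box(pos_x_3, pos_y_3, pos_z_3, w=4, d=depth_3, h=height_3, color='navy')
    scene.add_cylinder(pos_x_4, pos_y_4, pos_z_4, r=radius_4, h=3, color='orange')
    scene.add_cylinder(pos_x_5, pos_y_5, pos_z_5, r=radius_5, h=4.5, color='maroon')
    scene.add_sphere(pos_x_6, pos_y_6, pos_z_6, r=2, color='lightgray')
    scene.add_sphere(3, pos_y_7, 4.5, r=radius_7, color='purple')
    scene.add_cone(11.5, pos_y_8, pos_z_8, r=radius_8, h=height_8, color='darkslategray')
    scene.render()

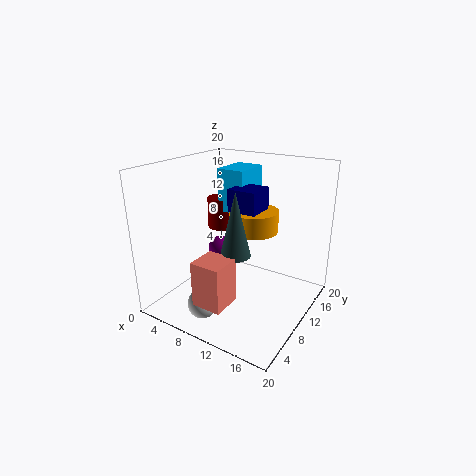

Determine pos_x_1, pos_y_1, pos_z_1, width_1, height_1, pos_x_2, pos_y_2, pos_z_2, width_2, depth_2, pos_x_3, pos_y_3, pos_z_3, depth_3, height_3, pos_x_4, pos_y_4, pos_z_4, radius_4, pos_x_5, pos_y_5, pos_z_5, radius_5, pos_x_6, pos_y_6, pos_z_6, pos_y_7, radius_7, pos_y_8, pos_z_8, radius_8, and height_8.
pos_x_1 = 6
pos_y_1 = 11
pos_z_1 = 13
width_1 = 4
height_1 = 6
pos_x_2 = 8.5
pos_y_2 = 1.5
pos_z_2 = 3.5
width_2 = 4
depth_2 = 4
pos_x_3 = 9
pos_y_3 = 9
pos_z_3 = 14
depth_3 = 4
height_3 = 3
pos_x_4 = 11
pos_y_4 = 12.5
pos_z_4 = 10.5
radius_4 = 3.5
pos_x_5 = 5.5
pos_y_5 = 12.5
pos_z_5 = 10
radius_5 = 2
pos_x_6 = 8.5
pos_y_6 = 3.5
pos_z_6 = 2.5
pos_y_7 = 15.5
radius_7 = 2
pos_y_8 = 7
pos_z_8 = 9
radius_8 = 2
height_8 = 8.5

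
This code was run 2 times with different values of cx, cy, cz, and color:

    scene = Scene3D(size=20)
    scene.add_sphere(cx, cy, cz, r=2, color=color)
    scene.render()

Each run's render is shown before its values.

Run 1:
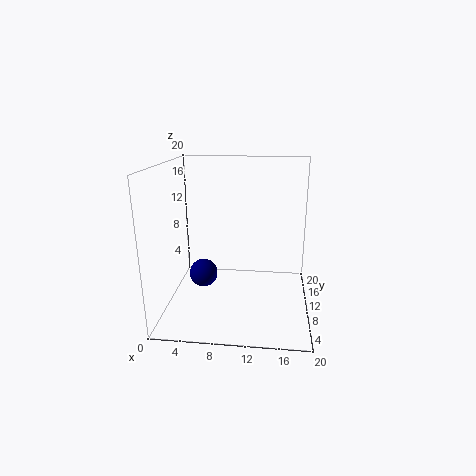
cx = 5
cy = 9.75
cz = 4.5
color = 'navy'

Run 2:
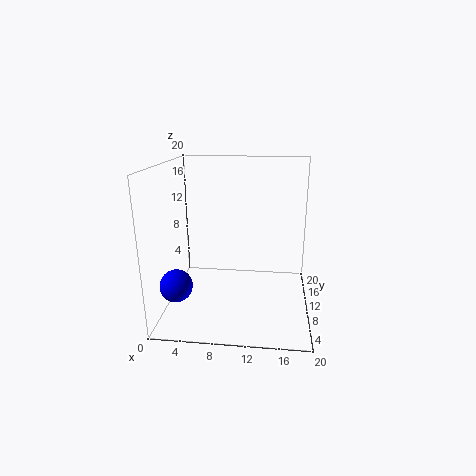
cx = 3.25
cy = 2.5
cz = 6.25
color = 'blue'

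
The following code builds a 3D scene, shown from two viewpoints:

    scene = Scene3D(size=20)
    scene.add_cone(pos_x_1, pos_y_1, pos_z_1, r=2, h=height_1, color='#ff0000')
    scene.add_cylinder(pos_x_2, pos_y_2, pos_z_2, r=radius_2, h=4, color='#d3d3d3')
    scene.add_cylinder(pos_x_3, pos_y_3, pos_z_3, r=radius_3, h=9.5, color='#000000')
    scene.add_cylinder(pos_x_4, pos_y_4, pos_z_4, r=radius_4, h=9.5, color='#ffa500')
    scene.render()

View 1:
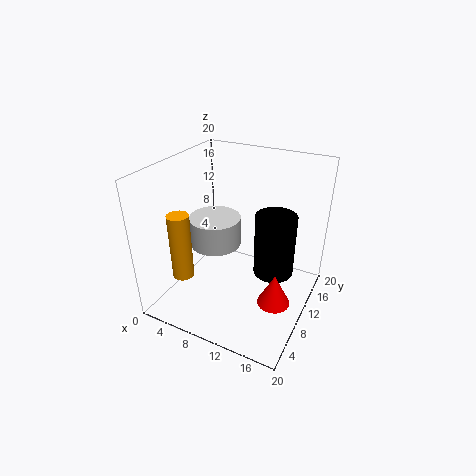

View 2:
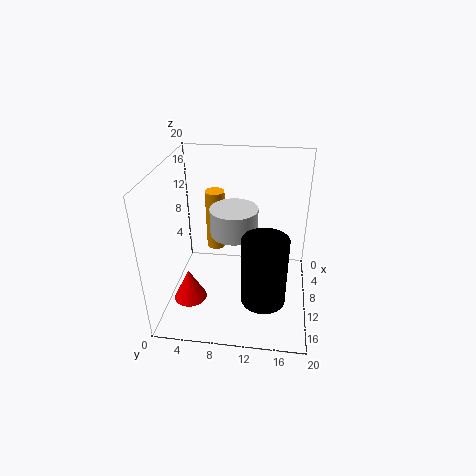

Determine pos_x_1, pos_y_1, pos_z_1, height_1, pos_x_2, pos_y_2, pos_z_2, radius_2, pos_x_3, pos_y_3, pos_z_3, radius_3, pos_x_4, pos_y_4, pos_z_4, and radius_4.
pos_x_1 = 17.5, pos_y_1 = 5, pos_z_1 = 5.5, height_1 = 4, pos_x_2 = 7, pos_y_2 = 9, pos_z_2 = 9, radius_2 = 3.5, pos_x_3 = 14, pos_y_3 = 14, pos_z_3 = 3, radius_3 = 3, pos_x_4 = 3.5, pos_y_4 = 5.5, pos_z_4 = 4.5, radius_4 = 1.5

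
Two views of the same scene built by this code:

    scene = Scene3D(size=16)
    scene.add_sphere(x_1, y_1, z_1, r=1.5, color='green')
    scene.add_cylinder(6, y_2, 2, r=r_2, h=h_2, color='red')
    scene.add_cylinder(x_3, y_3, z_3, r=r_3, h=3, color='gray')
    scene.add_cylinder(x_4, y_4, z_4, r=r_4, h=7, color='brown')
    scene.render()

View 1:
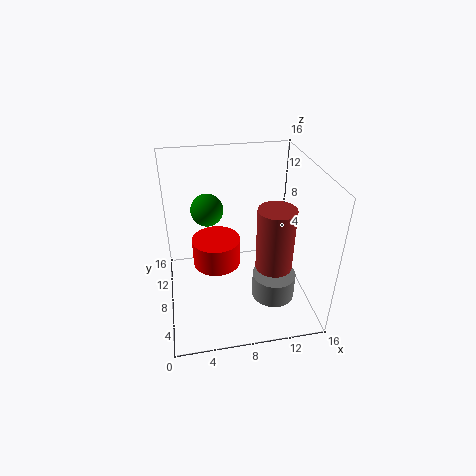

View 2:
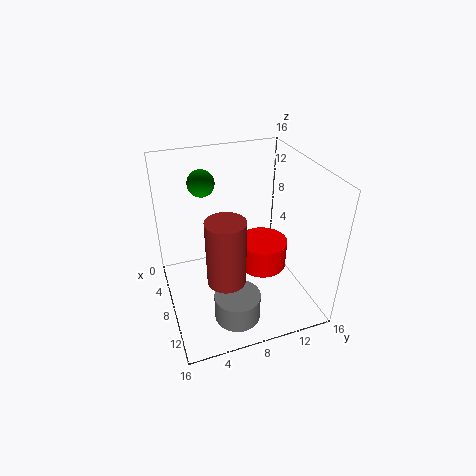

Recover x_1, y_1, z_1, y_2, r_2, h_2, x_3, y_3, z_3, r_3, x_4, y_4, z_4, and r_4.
x_1 = 4.5
y_1 = 5
z_1 = 13.5
y_2 = 12
r_2 = 3
h_2 = 3.5
x_3 = 12
y_3 = 6.5
z_3 = 0.5
r_3 = 2.5
x_4 = 11.5
y_4 = 5.5
z_4 = 5.5
r_4 = 2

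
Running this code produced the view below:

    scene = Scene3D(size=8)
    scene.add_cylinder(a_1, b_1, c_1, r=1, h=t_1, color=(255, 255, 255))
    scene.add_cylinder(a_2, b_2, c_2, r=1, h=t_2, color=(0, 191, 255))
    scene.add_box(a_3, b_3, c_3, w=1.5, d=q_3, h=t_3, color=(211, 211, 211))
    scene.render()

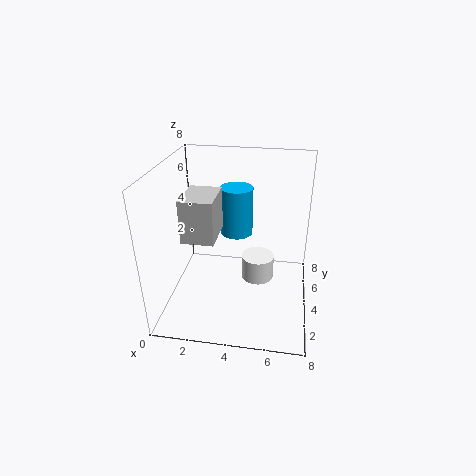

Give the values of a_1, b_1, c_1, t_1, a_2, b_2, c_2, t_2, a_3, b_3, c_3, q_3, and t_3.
a_1 = 5
b_1 = 5.5
c_1 = 0.5
t_1 = 1.5
a_2 = 3.5
b_2 = 6.5
c_2 = 3
t_2 = 3
a_3 = 2
b_3 = 0.5
c_3 = 5.5
q_3 = 2
t_3 = 2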